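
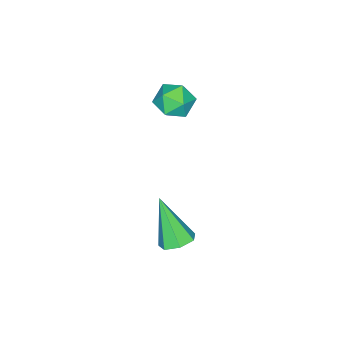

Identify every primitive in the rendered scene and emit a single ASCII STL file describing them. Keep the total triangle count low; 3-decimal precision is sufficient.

solid 
facet normal 0.168 0.500 -0.849
outer loop
vertex 1.162 3.251 -2.099
vertex 0.738 2.857 -2.415
vertex 0.617 3.426 -2.104
endloop
endfacet
facet normal 0.193 0.621 0.760
outer loop
vertex 1.162 3.251 -2.099
vertex 0.617 3.426 -2.104
vertex 0.422 1.923 -0.825
endloop
endfacet
facet normal 0.168 0.500 -0.849
outer loop
vertex 0.617 3.426 -2.104
vertex 0.738 2.857 -2.415
vertex 0.163 3.173 -2.343
endloop
endfacet
facet normal -0.608 0.559 0.564
outer loop
vertex 0.617 3.426 -2.104
vertex 0.163 3.173 -2.343
vertex 0.422 1.923 -0.825
endloop
endfacet
facet normal 0.168 0.499 -0.850
outer loop
vertex 0.163 3.173 -2.343
vertex 0.738 2.857 -2.415
vertex 0.141 2.681 -2.636
endloop
endfacet
facet normal -0.990 -0.038 0.138
outer loop
vertex 0.163 3.173 -2.343
vertex 0.141 2.681 -2.636
vertex 0.422 1.923 -0.825
endloop
endfacet
facet normal 0.168 0.499 -0.850
outer loop
vertex 0.141 2.681 -2.636
vertex 0.738 2.857 -2.415
vertex 0.569 2.322 -2.762
endloop
endfacet
facet normal -0.664 -0.721 -0.199
outer loop
vertex 0.141 2.681 -2.636
vertex 0.569 2.322 -2.762
vertex 0.422 1.923 -0.825
endloop
endfacet
facet normal 0.169 0.498 -0.850
outer loop
vertex 0.569 2.322 -2.762
vertex 0.738 2.857 -2.415
vertex 1.123 2.365 -2.627
endloop
endfacet
facet normal 0.122 -0.974 -0.191
outer loop
vertex 0.569 2.322 -2.762
vertex 1.123 2.365 -2.627
vertex 0.422 1.923 -0.825
endloop
endfacet
facet normal 0.168 0.498 -0.851
outer loop
vertex 1.123 2.365 -2.627
vertex 0.738 2.857 -2.415
vertex 1.388 2.779 -2.332
endloop
endfacet
facet normal 0.779 -0.608 0.154
outer loop
vertex 1.123 2.365 -2.627
vertex 1.388 2.779 -2.332
vertex 0.422 1.923 -0.825
endloop
endfacet
facet normal 0.168 0.500 -0.849
outer loop
vertex 1.388 2.779 -2.332
vertex 0.738 2.857 -2.415
vertex 1.162 3.251 -2.099
endloop
endfacet
facet normal 0.810 0.103 0.577
outer loop
vertex 1.388 2.779 -2.332
vertex 1.162 3.251 -2.099
vertex 0.422 1.923 -0.825
endloop
endfacet
facet normal -0.222 0.743 0.632
outer loop
vertex -2.27 1.595 2.172
vertex -2.119 1.127 2.775
vertex -1.551 1.559 2.467
endloop
endfacet
facet normal 0.042 0.999 0.019
outer loop
vertex -2.27 1.595 2.172
vertex -1.551 1.559 2.467
vertex -1.655 1.578 1.696
endloop
endfacet
facet normal -0.375 0.772 -0.512
outer loop
vertex -2.27 1.595 2.172
vertex -1.655 1.578 1.696
vertex -2.288 1.159 1.528
endloop
endfacet
facet normal -0.898 0.376 -0.229
outer loop
vertex -2.27 1.595 2.172
vertex -2.288 1.159 1.528
vertex -2.575 0.88 2.195
endloop
endfacet
facet normal -0.802 0.358 0.478
outer loop
vertex -2.27 1.595 2.172
vertex -2.575 0.88 2.195
vertex -2.119 1.127 2.775
endloop
endfacet
facet normal 0.692 0.718 -0.076
outer loop
vertex -1.655 1.578 1.696
vertex -1.551 1.559 2.467
vertex -1.125 1.1 2.005
endloop
endfacet
facet normal 0.265 0.304 0.915
outer loop
vertex -1.551 1.559 2.467
vertex -2.119 1.127 2.775
vertex -1.412 0.821 2.672
endloop
endfacet
facet normal -0.675 -0.318 0.666
outer loop
vertex -2.119 1.127 2.775
vertex -2.575 0.88 2.195
vertex -2.045 0.402 2.504
endloop
endfacet
facet normal -0.830 -0.289 -0.478
outer loop
vertex -2.575 0.88 2.195
vertex -2.288 1.159 1.528
vertex -2.149 0.421 1.733
endloop
endfacet
facet normal 0.016 0.351 -0.936
outer loop
vertex -2.288 1.159 1.528
vertex -1.655 1.578 1.696
vertex -1.581 0.853 1.425
endloop
endfacet
facet normal 0.898 -0.376 0.229
outer loop
vertex -1.43 0.385 2.028
vertex -1.125 1.1 2.005
vertex -1.412 0.821 2.672
endloop
endfacet
facet normal 0.375 -0.772 0.512
outer loop
vertex -1.43 0.385 2.028
vertex -1.412 0.821 2.672
vertex -2.045 0.402 2.504
endloop
endfacet
facet normal -0.042 -0.999 -0.019
outer loop
vertex -1.43 0.385 2.028
vertex -2.045 0.402 2.504
vertex -2.149 0.421 1.733
endloop
endfacet
facet normal 0.222 -0.743 -0.632
outer loop
vertex -1.43 0.385 2.028
vertex -2.149 0.421 1.733
vertex -1.581 0.853 1.425
endloop
endfacet
facet normal 0.802 -0.358 -0.478
outer loop
vertex -1.43 0.385 2.028
vertex -1.581 0.853 1.425
vertex -1.125 1.1 2.005
endloop
endfacet
facet normal 0.830 0.289 0.478
outer loop
vertex -1.412 0.821 2.672
vertex -1.125 1.1 2.005
vertex -1.551 1.559 2.467
endloop
endfacet
facet normal -0.016 -0.351 0.936
outer loop
vertex -2.045 0.402 2.504
vertex -1.412 0.821 2.672
vertex -2.119 1.127 2.775
endloop
endfacet
facet normal -0.692 -0.718 0.076
outer loop
vertex -2.149 0.421 1.733
vertex -2.045 0.402 2.504
vertex -2.575 0.88 2.195
endloop
endfacet
facet normal -0.265 -0.304 -0.915
outer loop
vertex -1.581 0.853 1.425
vertex -2.149 0.421 1.733
vertex -2.288 1.159 1.528
endloop
endfacet
facet normal 0.675 0.318 -0.666
outer loop
vertex -1.125 1.1 2.005
vertex -1.581 0.853 1.425
vertex -1.655 1.578 1.696
endloop
endfacet

endsolid


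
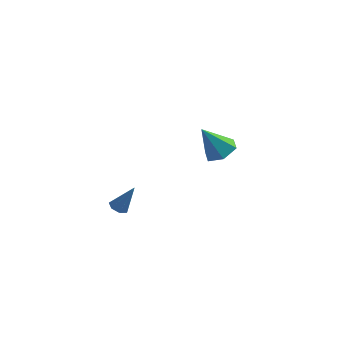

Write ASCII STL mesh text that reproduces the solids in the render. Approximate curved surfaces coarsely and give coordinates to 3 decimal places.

solid 
facet normal -0.470 -0.068 -0.880
outer loop
vertex -3.822 -2.224 -3.294
vertex -4.186 -2.492 -3.079
vertex -4.155 -1.996 -3.134
endloop
endfacet
facet normal 0.553 0.833 -0.036
outer loop
vertex -3.822 -2.224 -3.294
vertex -4.155 -1.996 -3.134
vertex -3.474 -2.388 -1.741
endloop
endfacet
facet normal -0.469 -0.068 -0.880
outer loop
vertex -4.155 -1.996 -3.134
vertex -4.186 -2.492 -3.079
vertex -4.511 -2.141 -2.933
endloop
endfacet
facet normal -0.179 0.921 0.347
outer loop
vertex -4.155 -1.996 -3.134
vertex -4.511 -2.141 -2.933
vertex -3.474 -2.388 -1.741
endloop
endfacet
facet normal -0.469 -0.068 -0.881
outer loop
vertex -4.511 -2.141 -2.933
vertex -4.186 -2.492 -3.079
vertex -4.623 -2.55 -2.842
endloop
endfacet
facet normal -0.677 0.332 0.657
outer loop
vertex -4.511 -2.141 -2.933
vertex -4.623 -2.55 -2.842
vertex -3.474 -2.388 -1.741
endloop
endfacet
facet normal -0.469 -0.066 -0.881
outer loop
vertex -4.623 -2.55 -2.842
vertex -4.186 -2.492 -3.079
vertex -4.406 -2.915 -2.93
endloop
endfacet
facet normal -0.564 -0.495 0.661
outer loop
vertex -4.623 -2.55 -2.842
vertex -4.406 -2.915 -2.93
vertex -3.474 -2.388 -1.741
endloop
endfacet
facet normal -0.468 -0.067 -0.881
outer loop
vertex -4.406 -2.915 -2.93
vertex -4.186 -2.492 -3.079
vertex -4.023 -2.962 -3.13
endloop
endfacet
facet normal 0.072 -0.932 0.357
outer loop
vertex -4.406 -2.915 -2.93
vertex -4.023 -2.962 -3.13
vertex -3.474 -2.388 -1.741
endloop
endfacet
facet normal -0.470 -0.068 -0.880
outer loop
vertex -4.023 -2.962 -3.13
vertex -4.186 -2.492 -3.079
vertex -3.764 -2.654 -3.292
endloop
endfacet
facet normal 0.757 -0.652 -0.030
outer loop
vertex -4.023 -2.962 -3.13
vertex -3.764 -2.654 -3.292
vertex -3.474 -2.388 -1.741
endloop
endfacet
facet normal -0.470 -0.068 -0.880
outer loop
vertex -3.764 -2.654 -3.292
vertex -4.186 -2.492 -3.079
vertex -3.822 -2.224 -3.294
endloop
endfacet
facet normal 0.970 0.130 -0.204
outer loop
vertex -3.764 -2.654 -3.292
vertex -3.822 -2.224 -3.294
vertex -3.474 -2.388 -1.741
endloop
endfacet
facet normal 0.479 0.185 -0.858
outer loop
vertex -0.485 4.575 -2.524
vertex -0.954 3.909 -2.93
vertex -1.279 4.759 -2.928
endloop
endfacet
facet normal -0.107 0.808 0.579
outer loop
vertex -0.485 4.575 -2.524
vertex -1.279 4.759 -2.928
vertex -1.826 3.571 -1.37
endloop
endfacet
facet normal 0.480 0.186 -0.857
outer loop
vertex -1.279 4.759 -2.928
vertex -0.954 3.909 -2.93
vertex -1.748 4.093 -3.335
endloop
endfacet
facet normal -0.842 0.528 0.107
outer loop
vertex -1.279 4.759 -2.928
vertex -1.748 4.093 -3.335
vertex -1.826 3.571 -1.37
endloop
endfacet
facet normal 0.480 0.186 -0.857
outer loop
vertex -1.748 4.093 -3.335
vertex -0.954 3.909 -2.93
vertex -1.423 3.244 -3.337
endloop
endfacet
facet normal -0.926 -0.354 -0.131
outer loop
vertex -1.748 4.093 -3.335
vertex -1.423 3.244 -3.337
vertex -1.826 3.571 -1.37
endloop
endfacet
facet normal 0.479 0.187 -0.858
outer loop
vertex -1.423 3.244 -3.337
vertex -0.954 3.909 -2.93
vertex -0.628 3.059 -2.933
endloop
endfacet
facet normal -0.275 -0.956 0.103
outer loop
vertex -1.423 3.244 -3.337
vertex -0.628 3.059 -2.933
vertex -1.826 3.571 -1.37
endloop
endfacet
facet normal 0.479 0.187 -0.858
outer loop
vertex -0.628 3.059 -2.933
vertex -0.954 3.909 -2.93
vertex -0.159 3.725 -2.526
endloop
endfacet
facet normal 0.461 -0.676 0.575
outer loop
vertex -0.628 3.059 -2.933
vertex -0.159 3.725 -2.526
vertex -1.826 3.571 -1.37
endloop
endfacet
facet normal 0.479 0.186 -0.858
outer loop
vertex -0.159 3.725 -2.526
vertex -0.954 3.909 -2.93
vertex -0.485 4.575 -2.524
endloop
endfacet
facet normal 0.545 0.207 0.813
outer loop
vertex -0.159 3.725 -2.526
vertex -0.485 4.575 -2.524
vertex -1.826 3.571 -1.37
endloop
endfacet

endsolid


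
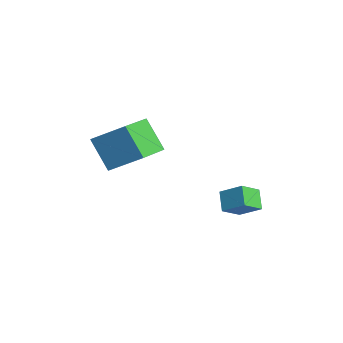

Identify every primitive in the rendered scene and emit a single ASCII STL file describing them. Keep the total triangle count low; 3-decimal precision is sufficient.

solid 
facet normal -0.746 0.224 0.627
outer loop
vertex -3.325 1.005 -1.623
vertex -2.474 1.765 -0.882
vertex -3.626 2.059 -2.358
endloop
endfacet
facet normal -0.626 -0.559 -0.545
outer loop
vertex -2.746 1.795 -3.098
vertex -3.325 1.005 -1.623
vertex -3.626 2.059 -2.358
endloop
endfacet
facet normal -0.746 0.224 0.627
outer loop
vertex -3.626 2.059 -2.358
vertex -2.474 1.765 -0.882
vertex -2.775 2.819 -1.617
endloop
endfacet
facet normal -0.229 0.799 -0.557
outer loop
vertex -2.775 2.819 -1.617
vertex -2.746 1.795 -3.098
vertex -3.626 2.059 -2.358
endloop
endfacet
facet normal 0.229 -0.799 0.557
outer loop
vertex -3.325 1.005 -1.623
vertex -1.594 1.501 -1.622
vertex -2.474 1.765 -0.882
endloop
endfacet
facet normal -0.626 -0.559 -0.545
outer loop
vertex -2.445 0.741 -2.363
vertex -3.325 1.005 -1.623
vertex -2.746 1.795 -3.098
endloop
endfacet
facet normal 0.229 -0.799 0.557
outer loop
vertex -2.445 0.741 -2.363
vertex -1.594 1.501 -1.622
vertex -3.325 1.005 -1.623
endloop
endfacet
facet normal 0.626 0.559 0.545
outer loop
vertex -2.474 1.765 -0.882
vertex -1.594 1.501 -1.622
vertex -2.775 2.819 -1.617
endloop
endfacet
facet normal -0.229 0.799 -0.557
outer loop
vertex -1.895 2.555 -2.357
vertex -2.746 1.795 -3.098
vertex -2.775 2.819 -1.617
endloop
endfacet
facet normal 0.626 0.559 0.545
outer loop
vertex -2.775 2.819 -1.617
vertex -1.594 1.501 -1.622
vertex -1.895 2.555 -2.357
endloop
endfacet
facet normal 0.746 -0.224 -0.627
outer loop
vertex -1.895 2.555 -2.357
vertex -2.445 0.741 -2.363
vertex -2.746 1.795 -3.098
endloop
endfacet
facet normal 0.746 -0.224 -0.627
outer loop
vertex -1.594 1.501 -1.622
vertex -2.445 0.741 -2.363
vertex -1.895 2.555 -2.357
endloop
endfacet
facet normal -0.600 0.756 -0.260
outer loop
vertex -5.688 -3.485 2.315
vertex -4.578 -2.193 3.509
vertex -4.514 -3.079 0.786
endloop
endfacet
facet normal -0.534 -0.621 -0.575
outer loop
vertex -3.302 -4.607 1.311
vertex -5.688 -3.485 2.315
vertex -4.514 -3.079 0.786
endloop
endfacet
facet normal -0.600 0.756 -0.260
outer loop
vertex -4.514 -3.079 0.786
vertex -4.578 -2.193 3.509
vertex -3.404 -1.787 1.98
endloop
endfacet
facet normal 0.596 0.206 -0.776
outer loop
vertex -3.404 -1.787 1.98
vertex -3.302 -4.607 1.311
vertex -4.514 -3.079 0.786
endloop
endfacet
facet normal -0.596 -0.206 0.776
outer loop
vertex -5.688 -3.485 2.315
vertex -3.366 -3.721 4.034
vertex -4.578 -2.193 3.509
endloop
endfacet
facet normal -0.534 -0.621 -0.575
outer loop
vertex -4.476 -5.013 2.84
vertex -5.688 -3.485 2.315
vertex -3.302 -4.607 1.311
endloop
endfacet
facet normal -0.596 -0.206 0.776
outer loop
vertex -4.476 -5.013 2.84
vertex -3.366 -3.721 4.034
vertex -5.688 -3.485 2.315
endloop
endfacet
facet normal 0.534 0.621 0.575
outer loop
vertex -4.578 -2.193 3.509
vertex -3.366 -3.721 4.034
vertex -3.404 -1.787 1.98
endloop
endfacet
facet normal 0.596 0.206 -0.776
outer loop
vertex -2.192 -3.315 2.505
vertex -3.302 -4.607 1.311
vertex -3.404 -1.787 1.98
endloop
endfacet
facet normal 0.534 0.621 0.575
outer loop
vertex -3.404 -1.787 1.98
vertex -3.366 -3.721 4.034
vertex -2.192 -3.315 2.505
endloop
endfacet
facet normal 0.600 -0.756 0.260
outer loop
vertex -2.192 -3.315 2.505
vertex -4.476 -5.013 2.84
vertex -3.302 -4.607 1.311
endloop
endfacet
facet normal 0.600 -0.756 0.260
outer loop
vertex -3.366 -3.721 4.034
vertex -4.476 -5.013 2.84
vertex -2.192 -3.315 2.505
endloop
endfacet

endsolid


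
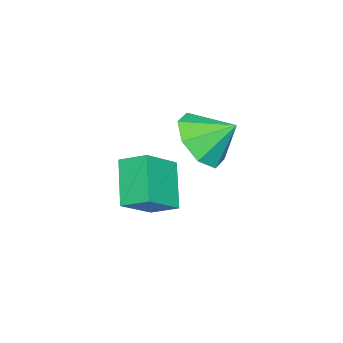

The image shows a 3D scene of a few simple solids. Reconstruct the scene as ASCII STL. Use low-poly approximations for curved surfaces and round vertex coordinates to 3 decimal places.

solid 
facet normal -0.765 0.236 -0.600
outer loop
vertex 1.26 1.746 1.994
vertex 2.209 2.301 1.002
vertex 1.319 0.957 1.608
endloop
endfacet
facet normal -0.641 -0.375 0.669
outer loop
vertex 2.351 0.639 2.418
vertex 1.26 1.746 1.994
vertex 1.319 0.957 1.608
endloop
endfacet
facet normal -0.765 0.236 -0.599
outer loop
vertex 1.319 0.957 1.608
vertex 2.209 2.301 1.002
vertex 2.267 1.512 0.617
endloop
endfacet
facet normal 0.067 -0.897 -0.438
outer loop
vertex 2.267 1.512 0.617
vertex 2.351 0.639 2.418
vertex 1.319 0.957 1.608
endloop
endfacet
facet normal -0.067 0.897 0.438
outer loop
vertex 1.26 1.746 1.994
vertex 3.241 1.983 1.812
vertex 2.209 2.301 1.002
endloop
endfacet
facet normal -0.640 -0.374 0.671
outer loop
vertex 2.293 1.428 2.803
vertex 1.26 1.746 1.994
vertex 2.351 0.639 2.418
endloop
endfacet
facet normal -0.067 0.896 0.438
outer loop
vertex 2.293 1.428 2.803
vertex 3.241 1.983 1.812
vertex 1.26 1.746 1.994
endloop
endfacet
facet normal 0.641 0.374 -0.670
outer loop
vertex 2.209 2.301 1.002
vertex 3.241 1.983 1.812
vertex 2.267 1.512 0.617
endloop
endfacet
facet normal 0.067 -0.897 -0.438
outer loop
vertex 3.3 1.194 1.426
vertex 2.351 0.639 2.418
vertex 2.267 1.512 0.617
endloop
endfacet
facet normal 0.640 0.376 -0.670
outer loop
vertex 2.267 1.512 0.617
vertex 3.241 1.983 1.812
vertex 3.3 1.194 1.426
endloop
endfacet
facet normal 0.765 -0.236 0.599
outer loop
vertex 3.3 1.194 1.426
vertex 2.293 1.428 2.803
vertex 2.351 0.639 2.418
endloop
endfacet
facet normal 0.765 -0.236 0.599
outer loop
vertex 3.241 1.983 1.812
vertex 2.293 1.428 2.803
vertex 3.3 1.194 1.426
endloop
endfacet
facet normal 0.195 -0.772 -0.605
outer loop
vertex 0.273 2.386 1.374
vertex -0.133 1.761 2.04
vertex -0.477 2.285 1.261
endloop
endfacet
facet normal -0.093 0.965 -0.247
outer loop
vertex 0.273 2.386 1.374
vertex -0.477 2.285 1.261
vertex -0.367 2.679 2.76
endloop
endfacet
facet normal 0.196 -0.771 -0.605
outer loop
vertex -0.477 2.285 1.261
vertex -0.133 1.761 2.04
vertex -1.026 1.876 1.604
endloop
endfacet
facet normal -0.649 0.746 -0.149
outer loop
vertex -0.477 2.285 1.261
vertex -1.026 1.876 1.604
vertex -0.367 2.679 2.76
endloop
endfacet
facet normal 0.196 -0.772 -0.605
outer loop
vertex -1.026 1.876 1.604
vertex -0.133 1.761 2.04
vertex -1.052 1.4 2.203
endloop
endfacet
facet normal -0.894 0.368 0.254
outer loop
vertex -1.026 1.876 1.604
vertex -1.052 1.4 2.203
vertex -0.367 2.679 2.76
endloop
endfacet
facet normal 0.196 -0.772 -0.605
outer loop
vertex -1.052 1.4 2.203
vertex -0.133 1.761 2.04
vertex -0.54 1.136 2.706
endloop
endfacet
facet normal -0.686 0.052 0.726
outer loop
vertex -1.052 1.4 2.203
vertex -0.54 1.136 2.706
vertex -0.367 2.679 2.76
endloop
endfacet
facet normal 0.196 -0.772 -0.605
outer loop
vertex -0.54 1.136 2.706
vertex -0.133 1.761 2.04
vertex 0.21 1.237 2.82
endloop
endfacet
facet normal -0.148 -0.018 0.989
outer loop
vertex -0.54 1.136 2.706
vertex 0.21 1.237 2.82
vertex -0.367 2.679 2.76
endloop
endfacet
facet normal 0.196 -0.772 -0.605
outer loop
vertex 0.21 1.237 2.82
vertex -0.133 1.761 2.04
vertex 0.759 1.645 2.477
endloop
endfacet
facet normal 0.408 0.200 0.891
outer loop
vertex 0.21 1.237 2.82
vertex 0.759 1.645 2.477
vertex -0.367 2.679 2.76
endloop
endfacet
facet normal 0.196 -0.772 -0.605
outer loop
vertex 0.759 1.645 2.477
vertex -0.133 1.761 2.04
vertex 0.785 2.121 1.878
endloop
endfacet
facet normal 0.654 0.578 0.488
outer loop
vertex 0.759 1.645 2.477
vertex 0.785 2.121 1.878
vertex -0.367 2.679 2.76
endloop
endfacet
facet normal 0.196 -0.772 -0.605
outer loop
vertex 0.785 2.121 1.878
vertex -0.133 1.761 2.04
vertex 0.273 2.386 1.374
endloop
endfacet
facet normal 0.446 0.895 0.017
outer loop
vertex 0.785 2.121 1.878
vertex 0.273 2.386 1.374
vertex -0.367 2.679 2.76
endloop
endfacet

endsolid


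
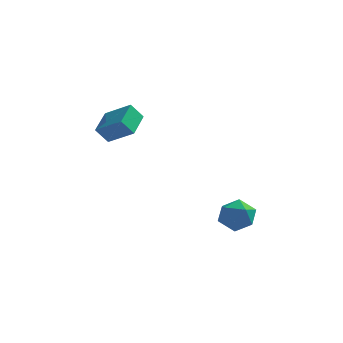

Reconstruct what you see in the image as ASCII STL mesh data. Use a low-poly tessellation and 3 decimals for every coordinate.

solid 
facet normal -0.935 0.229 -0.271
outer loop
vertex 1.808 2.683 -3.83
vertex 1.48 1.795 -3.45
vertex 1.511 2.623 -2.856
endloop
endfacet
facet normal -0.561 0.819 -0.121
outer loop
vertex 1.808 2.683 -3.83
vertex 1.511 2.623 -2.856
vertex 2.344 3.157 -3.103
endloop
endfacet
facet normal 0.008 0.835 -0.550
outer loop
vertex 1.808 2.683 -3.83
vertex 2.344 3.157 -3.103
vertex 2.827 2.66 -3.851
endloop
endfacet
facet normal -0.014 0.255 -0.967
outer loop
vertex 1.808 2.683 -3.83
vertex 2.827 2.66 -3.851
vertex 2.293 1.818 -4.065
endloop
endfacet
facet normal -0.597 -0.119 -0.793
outer loop
vertex 1.808 2.683 -3.83
vertex 2.293 1.818 -4.065
vertex 1.48 1.795 -3.45
endloop
endfacet
facet normal -0.328 0.767 0.552
outer loop
vertex 2.344 3.157 -3.103
vertex 1.511 2.623 -2.856
vertex 2.347 2.562 -2.275
endloop
endfacet
facet normal -0.933 -0.186 0.309
outer loop
vertex 1.511 2.623 -2.856
vertex 1.48 1.795 -3.45
vertex 1.813 1.72 -2.489
endloop
endfacet
facet normal -0.385 -0.750 -0.538
outer loop
vertex 1.48 1.795 -3.45
vertex 2.293 1.818 -4.065
vertex 2.296 1.223 -3.237
endloop
endfacet
facet normal 0.557 -0.146 -0.817
outer loop
vertex 2.293 1.818 -4.065
vertex 2.827 2.66 -3.851
vertex 3.129 1.757 -3.484
endloop
endfacet
facet normal 0.593 0.792 -0.144
outer loop
vertex 2.827 2.66 -3.851
vertex 2.344 3.157 -3.103
vertex 3.16 2.585 -2.89
endloop
endfacet
facet normal 0.014 -0.255 0.967
outer loop
vertex 2.832 1.697 -2.51
vertex 2.347 2.562 -2.275
vertex 1.813 1.72 -2.489
endloop
endfacet
facet normal -0.008 -0.835 0.550
outer loop
vertex 2.832 1.697 -2.51
vertex 1.813 1.72 -2.489
vertex 2.296 1.223 -3.237
endloop
endfacet
facet normal 0.561 -0.819 0.121
outer loop
vertex 2.832 1.697 -2.51
vertex 2.296 1.223 -3.237
vertex 3.129 1.757 -3.484
endloop
endfacet
facet normal 0.935 -0.229 0.271
outer loop
vertex 2.832 1.697 -2.51
vertex 3.129 1.757 -3.484
vertex 3.16 2.585 -2.89
endloop
endfacet
facet normal 0.597 0.119 0.793
outer loop
vertex 2.832 1.697 -2.51
vertex 3.16 2.585 -2.89
vertex 2.347 2.562 -2.275
endloop
endfacet
facet normal -0.557 0.146 0.817
outer loop
vertex 1.813 1.72 -2.489
vertex 2.347 2.562 -2.275
vertex 1.511 2.623 -2.856
endloop
endfacet
facet normal -0.593 -0.792 0.144
outer loop
vertex 2.296 1.223 -3.237
vertex 1.813 1.72 -2.489
vertex 1.48 1.795 -3.45
endloop
endfacet
facet normal 0.328 -0.767 -0.552
outer loop
vertex 3.129 1.757 -3.484
vertex 2.296 1.223 -3.237
vertex 2.293 1.818 -4.065
endloop
endfacet
facet normal 0.933 0.186 -0.309
outer loop
vertex 3.16 2.585 -2.89
vertex 3.129 1.757 -3.484
vertex 2.827 2.66 -3.851
endloop
endfacet
facet normal 0.385 0.750 0.538
outer loop
vertex 2.347 2.562 -2.275
vertex 3.16 2.585 -2.89
vertex 2.344 3.157 -3.103
endloop
endfacet
facet normal -0.551 -0.229 0.803
outer loop
vertex -3.459 2.845 2.192
vertex -3.379 4.395 2.689
vertex -4.834 3.187 1.346
endloop
endfacet
facet normal -0.049 -0.951 -0.305
outer loop
vertex -4.261 3.425 0.511
vertex -3.459 2.845 2.192
vertex -4.834 3.187 1.346
endloop
endfacet
facet normal -0.551 -0.229 0.803
outer loop
vertex -4.834 3.187 1.346
vertex -3.379 4.395 2.689
vertex -4.754 4.737 1.843
endloop
endfacet
facet normal -0.833 0.207 -0.513
outer loop
vertex -4.754 4.737 1.843
vertex -4.261 3.425 0.511
vertex -4.834 3.187 1.346
endloop
endfacet
facet normal 0.833 -0.207 0.513
outer loop
vertex -3.459 2.845 2.192
vertex -2.806 4.633 1.854
vertex -3.379 4.395 2.689
endloop
endfacet
facet normal -0.049 -0.951 -0.305
outer loop
vertex -2.886 3.083 1.357
vertex -3.459 2.845 2.192
vertex -4.261 3.425 0.511
endloop
endfacet
facet normal 0.833 -0.207 0.513
outer loop
vertex -2.886 3.083 1.357
vertex -2.806 4.633 1.854
vertex -3.459 2.845 2.192
endloop
endfacet
facet normal 0.049 0.951 0.305
outer loop
vertex -3.379 4.395 2.689
vertex -2.806 4.633 1.854
vertex -4.754 4.737 1.843
endloop
endfacet
facet normal -0.833 0.207 -0.513
outer loop
vertex -4.181 4.975 1.008
vertex -4.261 3.425 0.511
vertex -4.754 4.737 1.843
endloop
endfacet
facet normal 0.049 0.951 0.305
outer loop
vertex -4.754 4.737 1.843
vertex -2.806 4.633 1.854
vertex -4.181 4.975 1.008
endloop
endfacet
facet normal 0.551 0.229 -0.803
outer loop
vertex -4.181 4.975 1.008
vertex -2.886 3.083 1.357
vertex -4.261 3.425 0.511
endloop
endfacet
facet normal 0.551 0.229 -0.803
outer loop
vertex -2.806 4.633 1.854
vertex -2.886 3.083 1.357
vertex -4.181 4.975 1.008
endloop
endfacet

endsolid


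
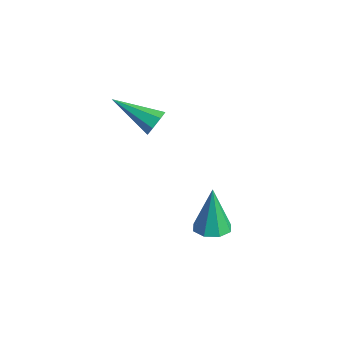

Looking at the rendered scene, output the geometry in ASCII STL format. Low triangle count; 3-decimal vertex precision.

solid 
facet normal 0.154 -0.102 -0.983
outer loop
vertex 1.677 1.305 -3.389
vertex 1.014 0.861 -3.447
vertex 1.178 1.642 -3.502
endloop
endfacet
facet normal 0.478 0.817 0.323
outer loop
vertex 1.677 1.305 -3.389
vertex 1.178 1.642 -3.502
vertex 0.686 1.079 -1.353
endloop
endfacet
facet normal 0.154 -0.102 -0.983
outer loop
vertex 1.178 1.642 -3.502
vertex 1.014 0.861 -3.447
vertex 0.583 1.522 -3.583
endloop
endfacet
facet normal -0.220 0.955 0.200
outer loop
vertex 1.178 1.642 -3.502
vertex 0.583 1.522 -3.583
vertex 0.686 1.079 -1.353
endloop
endfacet
facet normal 0.152 -0.103 -0.983
outer loop
vertex 0.583 1.522 -3.583
vertex 1.014 0.861 -3.447
vertex 0.24 1.015 -3.583
endloop
endfacet
facet normal -0.819 0.554 0.148
outer loop
vertex 0.583 1.522 -3.583
vertex 0.24 1.015 -3.583
vertex 0.686 1.079 -1.353
endloop
endfacet
facet normal 0.153 -0.102 -0.983
outer loop
vertex 0.24 1.015 -3.583
vertex 1.014 0.861 -3.447
vertex 0.351 0.417 -3.504
endloop
endfacet
facet normal -0.968 -0.154 0.198
outer loop
vertex 0.24 1.015 -3.583
vertex 0.351 0.417 -3.504
vertex 0.686 1.079 -1.353
endloop
endfacet
facet normal 0.153 -0.103 -0.983
outer loop
vertex 0.351 0.417 -3.504
vertex 1.014 0.861 -3.447
vertex 0.849 0.08 -3.391
endloop
endfacet
facet normal -0.580 -0.749 0.321
outer loop
vertex 0.351 0.417 -3.504
vertex 0.849 0.08 -3.391
vertex 0.686 1.079 -1.353
endloop
endfacet
facet normal 0.153 -0.103 -0.983
outer loop
vertex 0.849 0.08 -3.391
vertex 1.014 0.861 -3.447
vertex 1.444 0.201 -3.311
endloop
endfacet
facet normal 0.121 -0.888 0.445
outer loop
vertex 0.849 0.08 -3.391
vertex 1.444 0.201 -3.311
vertex 0.686 1.079 -1.353
endloop
endfacet
facet normal 0.154 -0.102 -0.983
outer loop
vertex 1.444 0.201 -3.311
vertex 1.014 0.861 -3.447
vertex 1.787 0.708 -3.31
endloop
endfacet
facet normal 0.718 -0.487 0.497
outer loop
vertex 1.444 0.201 -3.311
vertex 1.787 0.708 -3.31
vertex 0.686 1.079 -1.353
endloop
endfacet
facet normal 0.154 -0.102 -0.983
outer loop
vertex 1.787 0.708 -3.31
vertex 1.014 0.861 -3.447
vertex 1.677 1.305 -3.389
endloop
endfacet
facet normal 0.868 0.219 0.447
outer loop
vertex 1.787 0.708 -3.31
vertex 1.677 1.305 -3.389
vertex 0.686 1.079 -1.353
endloop
endfacet
facet normal 0.731 0.528 -0.431
outer loop
vertex -0.798 -0.383 2.646
vertex -1.123 -0.383 2.095
vertex -1.148 0.042 2.573
endloop
endfacet
facet normal 0.054 0.212 0.976
outer loop
vertex -0.798 -0.383 2.646
vertex -1.148 0.042 2.573
vertex -2.637 -1.477 2.985
endloop
endfacet
facet normal 0.732 0.528 -0.431
outer loop
vertex -1.148 0.042 2.573
vertex -1.123 -0.383 2.095
vertex -1.479 0.147 2.14
endloop
endfacet
facet normal -0.515 0.655 0.553
outer loop
vertex -1.148 0.042 2.573
vertex -1.479 0.147 2.14
vertex -2.637 -1.477 2.985
endloop
endfacet
facet normal 0.732 0.528 -0.430
outer loop
vertex -1.479 0.147 2.14
vertex -1.123 -0.383 2.095
vertex -1.542 -0.147 1.672
endloop
endfacet
facet normal -0.844 0.498 -0.199
outer loop
vertex -1.479 0.147 2.14
vertex -1.542 -0.147 1.672
vertex -2.637 -1.477 2.985
endloop
endfacet
facet normal 0.732 0.529 -0.430
outer loop
vertex -1.542 -0.147 1.672
vertex -1.123 -0.383 2.095
vertex -1.289 -0.618 1.523
endloop
endfacet
facet normal -0.685 -0.142 -0.715
outer loop
vertex -1.542 -0.147 1.672
vertex -1.289 -0.618 1.523
vertex -2.637 -1.477 2.985
endloop
endfacet
facet normal 0.732 0.529 -0.430
outer loop
vertex -1.289 -0.618 1.523
vertex -1.123 -0.383 2.095
vertex -0.911 -0.912 1.805
endloop
endfacet
facet normal -0.157 -0.781 -0.604
outer loop
vertex -1.289 -0.618 1.523
vertex -0.911 -0.912 1.805
vertex -2.637 -1.477 2.985
endloop
endfacet
facet normal 0.731 0.529 -0.431
outer loop
vertex -0.911 -0.912 1.805
vertex -1.123 -0.383 2.095
vertex -0.692 -0.808 2.304
endloop
endfacet
facet normal 0.340 -0.939 0.047
outer loop
vertex -0.911 -0.912 1.805
vertex -0.692 -0.808 2.304
vertex -2.637 -1.477 2.985
endloop
endfacet
facet normal 0.731 0.529 -0.431
outer loop
vertex -0.692 -0.808 2.304
vertex -1.123 -0.383 2.095
vertex -0.798 -0.383 2.646
endloop
endfacet
facet normal 0.434 -0.497 0.752
outer loop
vertex -0.692 -0.808 2.304
vertex -0.798 -0.383 2.646
vertex -2.637 -1.477 2.985
endloop
endfacet

endsolid


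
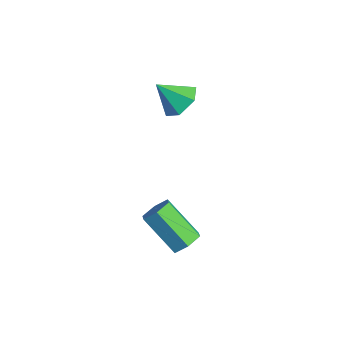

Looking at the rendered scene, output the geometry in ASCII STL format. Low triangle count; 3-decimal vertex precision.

solid 
facet normal 0.387 0.578 -0.718
outer loop
vertex -2.721 -0.197 0.659
vertex -3.487 0.312 0.656
vertex -2.789 0.535 1.212
endloop
endfacet
facet normal 0.621 -0.435 0.652
outer loop
vertex -2.721 -0.197 0.659
vertex -2.789 0.535 1.212
vertex -4.053 -0.532 1.704
endloop
endfacet
facet normal 0.387 0.578 -0.718
outer loop
vertex -2.789 0.535 1.212
vertex -3.487 0.312 0.656
vertex -3.555 1.044 1.209
endloop
endfacet
facet normal 0.162 0.249 0.955
outer loop
vertex -2.789 0.535 1.212
vertex -3.555 1.044 1.209
vertex -4.053 -0.532 1.704
endloop
endfacet
facet normal 0.388 0.578 -0.718
outer loop
vertex -3.555 1.044 1.209
vertex -3.487 0.312 0.656
vertex -4.253 0.822 0.653
endloop
endfacet
facet normal -0.645 0.407 0.647
outer loop
vertex -3.555 1.044 1.209
vertex -4.253 0.822 0.653
vertex -4.053 -0.532 1.704
endloop
endfacet
facet normal 0.388 0.578 -0.718
outer loop
vertex -4.253 0.822 0.653
vertex -3.487 0.312 0.656
vertex -4.186 0.09 0.1
endloop
endfacet
facet normal -0.992 -0.118 0.036
outer loop
vertex -4.253 0.822 0.653
vertex -4.186 0.09 0.1
vertex -4.053 -0.532 1.704
endloop
endfacet
facet normal 0.388 0.578 -0.718
outer loop
vertex -4.186 0.09 0.1
vertex -3.487 0.312 0.656
vertex -3.42 -0.42 0.103
endloop
endfacet
facet normal -0.533 -0.803 -0.267
outer loop
vertex -4.186 0.09 0.1
vertex -3.42 -0.42 0.103
vertex -4.053 -0.532 1.704
endloop
endfacet
facet normal 0.387 0.578 -0.718
outer loop
vertex -3.42 -0.42 0.103
vertex -3.487 0.312 0.656
vertex -2.721 -0.197 0.659
endloop
endfacet
facet normal 0.274 -0.961 0.041
outer loop
vertex -3.42 -0.42 0.103
vertex -2.721 -0.197 0.659
vertex -4.053 -0.532 1.704
endloop
endfacet
facet normal 0.673 0.326 -0.664
outer loop
vertex 2.354 -2.635 -2.124
vertex 1.83 -2.4 -2.54
vertex 2.109 -1.973 -2.047
endloop
endfacet
facet normal 0.654 0.156 0.740
outer loop
vertex 2.354 -2.635 -2.124
vertex 2.109 -1.973 -2.047
vertex 1.035 -3.275 -0.823
endloop
endfacet
facet normal 0.654 0.156 0.740
outer loop
vertex 1.035 -3.275 -0.823
vertex 2.109 -1.973 -2.047
vertex 0.79 -2.613 -0.746
endloop
endfacet
facet normal -0.673 -0.326 0.664
outer loop
vertex 1.035 -3.275 -0.823
vertex 0.79 -2.613 -0.746
vertex 0.51 -3.04 -1.24
endloop
endfacet
facet normal 0.674 0.326 -0.663
outer loop
vertex 2.109 -1.973 -2.047
vertex 1.83 -2.4 -2.54
vertex 1.585 -1.738 -2.464
endloop
endfacet
facet normal 0.028 0.885 0.464
outer loop
vertex 2.109 -1.973 -2.047
vertex 1.585 -1.738 -2.464
vertex 0.79 -2.613 -0.746
endloop
endfacet
facet normal 0.028 0.885 0.464
outer loop
vertex 0.79 -2.613 -0.746
vertex 1.585 -1.738 -2.464
vertex 0.265 -2.378 -1.163
endloop
endfacet
facet normal -0.673 -0.326 0.664
outer loop
vertex 0.79 -2.613 -0.746
vertex 0.265 -2.378 -1.163
vertex 0.51 -3.04 -1.24
endloop
endfacet
facet normal 0.673 0.325 -0.664
outer loop
vertex 1.585 -1.738 -2.464
vertex 1.83 -2.4 -2.54
vertex 1.305 -2.165 -2.957
endloop
endfacet
facet normal -0.626 0.729 -0.276
outer loop
vertex 1.585 -1.738 -2.464
vertex 1.305 -2.165 -2.957
vertex 0.265 -2.378 -1.163
endloop
endfacet
facet normal -0.626 0.729 -0.277
outer loop
vertex 0.265 -2.378 -1.163
vertex 1.305 -2.165 -2.957
vertex -0.014 -2.805 -1.656
endloop
endfacet
facet normal -0.673 -0.326 0.664
outer loop
vertex 0.265 -2.378 -1.163
vertex -0.014 -2.805 -1.656
vertex 0.51 -3.04 -1.24
endloop
endfacet
facet normal 0.673 0.326 -0.664
outer loop
vertex 1.305 -2.165 -2.957
vertex 1.83 -2.4 -2.54
vertex 1.55 -2.827 -3.034
endloop
endfacet
facet normal -0.654 -0.156 -0.740
outer loop
vertex 1.305 -2.165 -2.957
vertex 1.55 -2.827 -3.034
vertex -0.014 -2.805 -1.656
endloop
endfacet
facet normal -0.654 -0.156 -0.740
outer loop
vertex -0.014 -2.805 -1.656
vertex 1.55 -2.827 -3.034
vertex 0.231 -3.467 -1.733
endloop
endfacet
facet normal -0.673 -0.326 0.664
outer loop
vertex -0.014 -2.805 -1.656
vertex 0.231 -3.467 -1.733
vertex 0.51 -3.04 -1.24
endloop
endfacet
facet normal 0.673 0.326 -0.664
outer loop
vertex 1.55 -2.827 -3.034
vertex 1.83 -2.4 -2.54
vertex 2.075 -3.062 -2.617
endloop
endfacet
facet normal -0.028 -0.885 -0.464
outer loop
vertex 1.55 -2.827 -3.034
vertex 2.075 -3.062 -2.617
vertex 0.231 -3.467 -1.733
endloop
endfacet
facet normal -0.028 -0.885 -0.464
outer loop
vertex 0.231 -3.467 -1.733
vertex 2.075 -3.062 -2.617
vertex 0.755 -3.702 -1.316
endloop
endfacet
facet normal -0.674 -0.326 0.663
outer loop
vertex 0.231 -3.467 -1.733
vertex 0.755 -3.702 -1.316
vertex 0.51 -3.04 -1.24
endloop
endfacet
facet normal 0.673 0.326 -0.664
outer loop
vertex 2.075 -3.062 -2.617
vertex 1.83 -2.4 -2.54
vertex 2.354 -2.635 -2.124
endloop
endfacet
facet normal 0.626 -0.729 0.277
outer loop
vertex 2.075 -3.062 -2.617
vertex 2.354 -2.635 -2.124
vertex 0.755 -3.702 -1.316
endloop
endfacet
facet normal 0.626 -0.729 0.276
outer loop
vertex 0.755 -3.702 -1.316
vertex 2.354 -2.635 -2.124
vertex 1.035 -3.275 -0.823
endloop
endfacet
facet normal -0.673 -0.325 0.664
outer loop
vertex 0.755 -3.702 -1.316
vertex 1.035 -3.275 -0.823
vertex 0.51 -3.04 -1.24
endloop
endfacet

endsolid


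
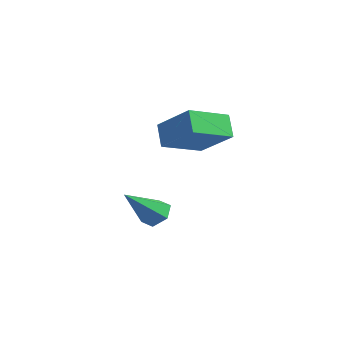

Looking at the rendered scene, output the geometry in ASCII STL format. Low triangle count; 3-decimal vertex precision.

solid 
facet normal 0.010 0.738 -0.675
outer loop
vertex -2.293 0.485 -4.082
vertex -2.67 0.081 -4.529
vertex -3.003 0.507 -4.068
endloop
endfacet
facet normal 0.031 0.429 0.903
outer loop
vertex -2.293 0.485 -4.082
vertex -3.003 0.507 -4.068
vertex -2.69 -1.401 -3.171
endloop
endfacet
facet normal 0.010 0.738 -0.675
outer loop
vertex -3.003 0.507 -4.068
vertex -2.67 0.081 -4.529
vertex -3.38 0.103 -4.515
endloop
endfacet
facet normal -0.814 0.133 0.566
outer loop
vertex -3.003 0.507 -4.068
vertex -3.38 0.103 -4.515
vertex -2.69 -1.401 -3.171
endloop
endfacet
facet normal 0.010 0.738 -0.675
outer loop
vertex -3.38 0.103 -4.515
vertex -2.67 0.081 -4.529
vertex -3.047 -0.322 -4.975
endloop
endfacet
facet normal -0.847 -0.513 -0.139
outer loop
vertex -3.38 0.103 -4.515
vertex -3.047 -0.322 -4.975
vertex -2.69 -1.401 -3.171
endloop
endfacet
facet normal 0.011 0.737 -0.675
outer loop
vertex -3.047 -0.322 -4.975
vertex -2.67 0.081 -4.529
vertex -2.337 -0.345 -4.989
endloop
endfacet
facet normal -0.038 -0.861 -0.507
outer loop
vertex -3.047 -0.322 -4.975
vertex -2.337 -0.345 -4.989
vertex -2.69 -1.401 -3.171
endloop
endfacet
facet normal 0.010 0.737 -0.675
outer loop
vertex -2.337 -0.345 -4.989
vertex -2.67 0.081 -4.529
vertex -1.961 0.059 -4.542
endloop
endfacet
facet normal 0.808 -0.564 -0.170
outer loop
vertex -2.337 -0.345 -4.989
vertex -1.961 0.059 -4.542
vertex -2.69 -1.401 -3.171
endloop
endfacet
facet normal 0.010 0.737 -0.675
outer loop
vertex -1.961 0.059 -4.542
vertex -2.67 0.081 -4.529
vertex -2.293 0.485 -4.082
endloop
endfacet
facet normal 0.842 0.080 0.533
outer loop
vertex -1.961 0.059 -4.542
vertex -2.293 0.485 -4.082
vertex -2.69 -1.401 -3.171
endloop
endfacet
facet normal -0.577 0.298 0.760
outer loop
vertex -0.971 0.268 1.205
vertex -0.809 2.041 0.632
vertex -2.538 0.054 0.099
endloop
endfacet
facet normal -0.087 -0.948 0.307
outer loop
vertex -1.891 -0.281 -0.752
vertex -0.971 0.268 1.205
vertex -2.538 0.054 0.099
endloop
endfacet
facet normal -0.577 0.299 0.760
outer loop
vertex -2.538 0.054 0.099
vertex -0.809 2.041 0.632
vertex -2.376 1.826 -0.474
endloop
endfacet
facet normal -0.812 -0.111 -0.573
outer loop
vertex -2.376 1.826 -0.474
vertex -1.891 -0.281 -0.752
vertex -2.538 0.054 0.099
endloop
endfacet
facet normal 0.812 0.111 0.573
outer loop
vertex -0.971 0.268 1.205
vertex -0.162 1.706 -0.219
vertex -0.809 2.041 0.632
endloop
endfacet
facet normal -0.086 -0.948 0.306
outer loop
vertex -0.324 -0.066 0.354
vertex -0.971 0.268 1.205
vertex -1.891 -0.281 -0.752
endloop
endfacet
facet normal 0.812 0.111 0.573
outer loop
vertex -0.324 -0.066 0.354
vertex -0.162 1.706 -0.219
vertex -0.971 0.268 1.205
endloop
endfacet
facet normal 0.087 0.948 -0.307
outer loop
vertex -0.809 2.041 0.632
vertex -0.162 1.706 -0.219
vertex -2.376 1.826 -0.474
endloop
endfacet
facet normal -0.812 -0.111 -0.573
outer loop
vertex -1.729 1.492 -1.325
vertex -1.891 -0.281 -0.752
vertex -2.376 1.826 -0.474
endloop
endfacet
facet normal 0.087 0.948 -0.306
outer loop
vertex -2.376 1.826 -0.474
vertex -0.162 1.706 -0.219
vertex -1.729 1.492 -1.325
endloop
endfacet
facet normal 0.577 -0.298 -0.760
outer loop
vertex -1.729 1.492 -1.325
vertex -0.324 -0.066 0.354
vertex -1.891 -0.281 -0.752
endloop
endfacet
facet normal 0.577 -0.299 -0.760
outer loop
vertex -0.162 1.706 -0.219
vertex -0.324 -0.066 0.354
vertex -1.729 1.492 -1.325
endloop
endfacet

endsolid


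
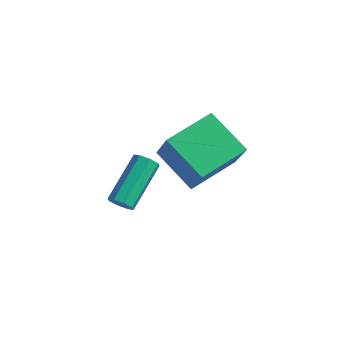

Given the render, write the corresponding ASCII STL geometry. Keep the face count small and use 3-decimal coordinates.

solid 
facet normal 0.107 -0.827 -0.552
outer loop
vertex 0.241 -0.907 -1.023
vertex -0.293 -0.92 -1.107
vertex 0.129 -0.696 -1.361
endloop
endfacet
facet normal 0.957 0.237 -0.169
outer loop
vertex 0.241 -0.907 -1.023
vertex 0.129 -0.696 -1.361
vertex 0.006 0.913 0.191
endloop
endfacet
facet normal 0.956 0.237 -0.170
outer loop
vertex 0.006 0.913 0.191
vertex 0.129 -0.696 -1.361
vertex -0.106 1.123 -0.146
endloop
endfacet
facet normal -0.107 0.827 0.551
outer loop
vertex 0.006 0.913 0.191
vertex -0.106 1.123 -0.146
vertex -0.527 0.9 0.107
endloop
endfacet
facet normal 0.106 -0.827 -0.552
outer loop
vertex 0.129 -0.696 -1.361
vertex -0.293 -0.92 -1.107
vertex -0.23 -0.616 -1.55
endloop
endfacet
facet normal 0.485 0.528 -0.697
outer loop
vertex 0.129 -0.696 -1.361
vertex -0.23 -0.616 -1.55
vertex -0.106 1.123 -0.146
endloop
endfacet
facet normal 0.485 0.528 -0.697
outer loop
vertex -0.106 1.123 -0.146
vertex -0.23 -0.616 -1.55
vertex -0.465 1.203 -0.335
endloop
endfacet
facet normal -0.106 0.827 0.552
outer loop
vertex -0.106 1.123 -0.146
vertex -0.465 1.203 -0.335
vertex -0.527 0.9 0.107
endloop
endfacet
facet normal 0.106 -0.827 -0.552
outer loop
vertex -0.23 -0.616 -1.55
vertex -0.293 -0.92 -1.107
vertex -0.626 -0.714 -1.479
endloop
endfacet
facet normal -0.272 0.510 -0.816
outer loop
vertex -0.23 -0.616 -1.55
vertex -0.626 -0.714 -1.479
vertex -0.465 1.203 -0.335
endloop
endfacet
facet normal -0.271 0.510 -0.816
outer loop
vertex -0.465 1.203 -0.335
vertex -0.626 -0.714 -1.479
vertex -0.86 1.105 -0.265
endloop
endfacet
facet normal -0.107 0.827 0.552
outer loop
vertex -0.465 1.203 -0.335
vertex -0.86 1.105 -0.265
vertex -0.527 0.9 0.107
endloop
endfacet
facet normal 0.107 -0.826 -0.553
outer loop
vertex -0.626 -0.714 -1.479
vertex -0.293 -0.92 -1.107
vertex -0.826 -0.933 -1.191
endloop
endfacet
facet normal -0.869 0.193 -0.456
outer loop
vertex -0.626 -0.714 -1.479
vertex -0.826 -0.933 -1.191
vertex -0.86 1.105 -0.265
endloop
endfacet
facet normal -0.867 0.194 -0.459
outer loop
vertex -0.86 1.105 -0.265
vertex -0.826 -0.933 -1.191
vertex -1.061 0.887 0.023
endloop
endfacet
facet normal -0.107 0.827 0.552
outer loop
vertex -0.86 1.105 -0.265
vertex -1.061 0.887 0.023
vertex -0.527 0.9 0.107
endloop
endfacet
facet normal 0.107 -0.827 -0.551
outer loop
vertex -0.826 -0.933 -1.191
vertex -0.293 -0.92 -1.107
vertex -0.714 -1.143 -0.854
endloop
endfacet
facet normal -0.956 -0.237 0.170
outer loop
vertex -0.826 -0.933 -1.191
vertex -0.714 -1.143 -0.854
vertex -1.061 0.887 0.023
endloop
endfacet
facet normal -0.957 -0.237 0.169
outer loop
vertex -1.061 0.887 0.023
vertex -0.714 -1.143 -0.854
vertex -0.949 0.676 0.361
endloop
endfacet
facet normal -0.107 0.827 0.552
outer loop
vertex -1.061 0.887 0.023
vertex -0.949 0.676 0.361
vertex -0.527 0.9 0.107
endloop
endfacet
facet normal 0.106 -0.827 -0.552
outer loop
vertex -0.714 -1.143 -0.854
vertex -0.293 -0.92 -1.107
vertex -0.355 -1.223 -0.665
endloop
endfacet
facet normal -0.485 -0.528 0.697
outer loop
vertex -0.714 -1.143 -0.854
vertex -0.355 -1.223 -0.665
vertex -0.949 0.676 0.361
endloop
endfacet
facet normal -0.485 -0.528 0.697
outer loop
vertex -0.949 0.676 0.361
vertex -0.355 -1.223 -0.665
vertex -0.59 0.596 0.55
endloop
endfacet
facet normal -0.106 0.827 0.552
outer loop
vertex -0.949 0.676 0.361
vertex -0.59 0.596 0.55
vertex -0.527 0.9 0.107
endloop
endfacet
facet normal 0.107 -0.827 -0.552
outer loop
vertex -0.355 -1.223 -0.665
vertex -0.293 -0.92 -1.107
vertex 0.04 -1.125 -0.735
endloop
endfacet
facet normal 0.271 -0.510 0.816
outer loop
vertex -0.355 -1.223 -0.665
vertex 0.04 -1.125 -0.735
vertex -0.59 0.596 0.55
endloop
endfacet
facet normal 0.272 -0.510 0.816
outer loop
vertex -0.59 0.596 0.55
vertex 0.04 -1.125 -0.735
vertex -0.194 0.694 0.479
endloop
endfacet
facet normal -0.106 0.827 0.552
outer loop
vertex -0.59 0.596 0.55
vertex -0.194 0.694 0.479
vertex -0.527 0.9 0.107
endloop
endfacet
facet normal 0.107 -0.827 -0.552
outer loop
vertex 0.04 -1.125 -0.735
vertex -0.293 -0.92 -1.107
vertex 0.241 -0.907 -1.023
endloop
endfacet
facet normal 0.867 -0.194 0.458
outer loop
vertex 0.04 -1.125 -0.735
vertex 0.241 -0.907 -1.023
vertex -0.194 0.694 0.479
endloop
endfacet
facet normal 0.869 -0.193 0.457
outer loop
vertex -0.194 0.694 0.479
vertex 0.241 -0.907 -1.023
vertex 0.006 0.913 0.191
endloop
endfacet
facet normal -0.107 0.826 0.553
outer loop
vertex -0.194 0.694 0.479
vertex 0.006 0.913 0.191
vertex -0.527 0.9 0.107
endloop
endfacet
facet normal -0.490 0.322 -0.810
outer loop
vertex 1.18 -0.645 2.4
vertex 1.661 1.289 2.878
vertex 2.843 -0.795 1.335
endloop
endfacet
facet normal -0.234 -0.944 -0.233
outer loop
vertex 3.779 -1.409 2.882
vertex 1.18 -0.645 2.4
vertex 2.843 -0.795 1.335
endloop
endfacet
facet normal -0.490 0.322 -0.810
outer loop
vertex 2.843 -0.795 1.335
vertex 1.661 1.289 2.878
vertex 3.323 1.14 1.813
endloop
endfacet
facet normal 0.840 -0.075 -0.538
outer loop
vertex 3.323 1.14 1.813
vertex 3.779 -1.409 2.882
vertex 2.843 -0.795 1.335
endloop
endfacet
facet normal -0.840 0.076 0.538
outer loop
vertex 1.18 -0.645 2.4
vertex 2.597 0.675 4.425
vertex 1.661 1.289 2.878
endloop
endfacet
facet normal -0.234 -0.944 -0.233
outer loop
vertex 2.117 -1.26 3.947
vertex 1.18 -0.645 2.4
vertex 3.779 -1.409 2.882
endloop
endfacet
facet normal -0.839 0.075 0.538
outer loop
vertex 2.117 -1.26 3.947
vertex 2.597 0.675 4.425
vertex 1.18 -0.645 2.4
endloop
endfacet
facet normal 0.234 0.944 0.233
outer loop
vertex 1.661 1.289 2.878
vertex 2.597 0.675 4.425
vertex 3.323 1.14 1.813
endloop
endfacet
facet normal 0.839 -0.076 -0.538
outer loop
vertex 4.26 0.525 3.36
vertex 3.779 -1.409 2.882
vertex 3.323 1.14 1.813
endloop
endfacet
facet normal 0.234 0.944 0.233
outer loop
vertex 3.323 1.14 1.813
vertex 2.597 0.675 4.425
vertex 4.26 0.525 3.36
endloop
endfacet
facet normal 0.490 -0.322 0.810
outer loop
vertex 4.26 0.525 3.36
vertex 2.117 -1.26 3.947
vertex 3.779 -1.409 2.882
endloop
endfacet
facet normal 0.490 -0.322 0.810
outer loop
vertex 2.597 0.675 4.425
vertex 2.117 -1.26 3.947
vertex 4.26 0.525 3.36
endloop
endfacet

endsolid


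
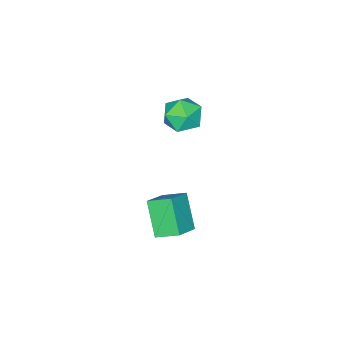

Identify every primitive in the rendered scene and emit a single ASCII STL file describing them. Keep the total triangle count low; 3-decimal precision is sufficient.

solid 
facet normal -0.345 -0.567 0.748
outer loop
vertex 2.576 3.298 5.01
vertex 1.261 3.101 4.254
vertex 3.088 2.191 4.407
endloop
endfacet
facet normal 0.860 0.129 0.494
outer loop
vertex 3.799 3.359 2.866
vertex 2.576 3.298 5.01
vertex 3.088 2.191 4.407
endloop
endfacet
facet normal -0.345 -0.567 0.748
outer loop
vertex 3.088 2.191 4.407
vertex 1.261 3.101 4.254
vertex 1.773 1.994 3.651
endloop
endfacet
facet normal 0.377 -0.814 -0.443
outer loop
vertex 1.773 1.994 3.651
vertex 3.799 3.359 2.866
vertex 3.088 2.191 4.407
endloop
endfacet
facet normal -0.377 0.814 0.443
outer loop
vertex 2.576 3.298 5.01
vertex 1.972 4.269 2.713
vertex 1.261 3.101 4.254
endloop
endfacet
facet normal 0.860 0.129 0.494
outer loop
vertex 3.287 4.466 3.469
vertex 2.576 3.298 5.01
vertex 3.799 3.359 2.866
endloop
endfacet
facet normal -0.377 0.814 0.443
outer loop
vertex 3.287 4.466 3.469
vertex 1.972 4.269 2.713
vertex 2.576 3.298 5.01
endloop
endfacet
facet normal -0.860 -0.129 -0.494
outer loop
vertex 1.261 3.101 4.254
vertex 1.972 4.269 2.713
vertex 1.773 1.994 3.651
endloop
endfacet
facet normal 0.377 -0.814 -0.443
outer loop
vertex 2.484 3.162 2.11
vertex 3.799 3.359 2.866
vertex 1.773 1.994 3.651
endloop
endfacet
facet normal -0.860 -0.129 -0.494
outer loop
vertex 1.773 1.994 3.651
vertex 1.972 4.269 2.713
vertex 2.484 3.162 2.11
endloop
endfacet
facet normal 0.345 0.567 -0.748
outer loop
vertex 2.484 3.162 2.11
vertex 3.287 4.466 3.469
vertex 3.799 3.359 2.866
endloop
endfacet
facet normal 0.345 0.567 -0.748
outer loop
vertex 1.972 4.269 2.713
vertex 3.287 4.466 3.469
vertex 2.484 3.162 2.11
endloop
endfacet
facet normal -0.965 0.177 0.193
outer loop
vertex -4.499 -1.114 3.36
vertex -4.47 -1.922 4.244
vertex -4.214 -0.774 4.473
endloop
endfacet
facet normal -0.647 0.760 -0.067
outer loop
vertex -4.499 -1.114 3.36
vertex -4.214 -0.774 4.473
vertex -3.604 -0.337 3.537
endloop
endfacet
facet normal -0.379 0.597 -0.707
outer loop
vertex -4.499 -1.114 3.36
vertex -3.604 -0.337 3.537
vertex -3.484 -1.215 2.731
endloop
endfacet
facet normal -0.531 -0.086 -0.843
outer loop
vertex -4.499 -1.114 3.36
vertex -3.484 -1.215 2.731
vertex -4.019 -2.195 3.168
endloop
endfacet
facet normal -0.893 -0.346 -0.287
outer loop
vertex -4.499 -1.114 3.36
vertex -4.019 -2.195 3.168
vertex -4.47 -1.922 4.244
endloop
endfacet
facet normal -0.103 0.925 0.365
outer loop
vertex -3.604 -0.337 3.537
vertex -4.214 -0.774 4.473
vertex -3.021 -0.665 4.532
endloop
endfacet
facet normal -0.618 -0.019 0.786
outer loop
vertex -4.214 -0.774 4.473
vertex -4.47 -1.922 4.244
vertex -3.556 -1.645 4.969
endloop
endfacet
facet normal -0.502 -0.865 0.009
outer loop
vertex -4.47 -1.922 4.244
vertex -4.019 -2.195 3.168
vertex -3.436 -2.523 4.163
endloop
endfacet
facet normal 0.085 -0.444 -0.892
outer loop
vertex -4.019 -2.195 3.168
vertex -3.484 -1.215 2.731
vertex -2.826 -2.086 3.227
endloop
endfacet
facet normal 0.332 0.662 -0.672
outer loop
vertex -3.484 -1.215 2.731
vertex -3.604 -0.337 3.537
vertex -2.57 -0.938 3.456
endloop
endfacet
facet normal 0.531 0.086 0.843
outer loop
vertex -2.541 -1.746 4.34
vertex -3.021 -0.665 4.532
vertex -3.556 -1.645 4.969
endloop
endfacet
facet normal 0.379 -0.597 0.707
outer loop
vertex -2.541 -1.746 4.34
vertex -3.556 -1.645 4.969
vertex -3.436 -2.523 4.163
endloop
endfacet
facet normal 0.647 -0.760 0.067
outer loop
vertex -2.541 -1.746 4.34
vertex -3.436 -2.523 4.163
vertex -2.826 -2.086 3.227
endloop
endfacet
facet normal 0.965 -0.177 -0.193
outer loop
vertex -2.541 -1.746 4.34
vertex -2.826 -2.086 3.227
vertex -2.57 -0.938 3.456
endloop
endfacet
facet normal 0.893 0.346 0.287
outer loop
vertex -2.541 -1.746 4.34
vertex -2.57 -0.938 3.456
vertex -3.021 -0.665 4.532
endloop
endfacet
facet normal -0.085 0.444 0.892
outer loop
vertex -3.556 -1.645 4.969
vertex -3.021 -0.665 4.532
vertex -4.214 -0.774 4.473
endloop
endfacet
facet normal -0.332 -0.662 0.672
outer loop
vertex -3.436 -2.523 4.163
vertex -3.556 -1.645 4.969
vertex -4.47 -1.922 4.244
endloop
endfacet
facet normal 0.103 -0.925 -0.365
outer loop
vertex -2.826 -2.086 3.227
vertex -3.436 -2.523 4.163
vertex -4.019 -2.195 3.168
endloop
endfacet
facet normal 0.618 0.019 -0.786
outer loop
vertex -2.57 -0.938 3.456
vertex -2.826 -2.086 3.227
vertex -3.484 -1.215 2.731
endloop
endfacet
facet normal 0.502 0.865 -0.009
outer loop
vertex -3.021 -0.665 4.532
vertex -2.57 -0.938 3.456
vertex -3.604 -0.337 3.537
endloop
endfacet

endsolid


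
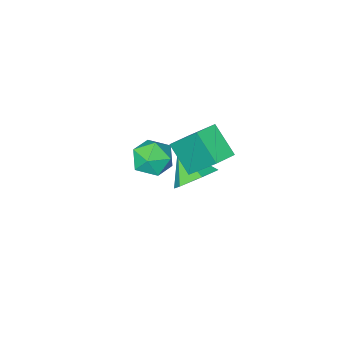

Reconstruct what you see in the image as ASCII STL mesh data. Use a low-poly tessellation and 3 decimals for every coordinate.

solid 
facet normal -0.985 -0.152 -0.081
outer loop
vertex -3.618 -0.389 3.54
vertex -3.719 0.784 2.562
vertex -3.278 -1.725 1.903
endloop
endfacet
facet normal 0.066 -0.766 0.639
outer loop
vertex -2.361 -1.584 1.978
vertex -3.618 -0.389 3.54
vertex -3.278 -1.725 1.903
endloop
endfacet
facet normal -0.985 -0.152 -0.081
outer loop
vertex -3.278 -1.725 1.903
vertex -3.719 0.784 2.562
vertex -3.378 -0.552 0.925
endloop
endfacet
facet normal 0.159 -0.624 -0.765
outer loop
vertex -3.378 -0.552 0.925
vertex -2.361 -1.584 1.978
vertex -3.278 -1.725 1.903
endloop
endfacet
facet normal -0.159 0.624 0.765
outer loop
vertex -3.618 -0.389 3.54
vertex -2.802 0.925 2.637
vertex -3.719 0.784 2.562
endloop
endfacet
facet normal 0.066 -0.766 0.639
outer loop
vertex -2.702 -0.248 3.615
vertex -3.618 -0.389 3.54
vertex -2.361 -1.584 1.978
endloop
endfacet
facet normal -0.159 0.624 0.765
outer loop
vertex -2.702 -0.248 3.615
vertex -2.802 0.925 2.637
vertex -3.618 -0.389 3.54
endloop
endfacet
facet normal -0.066 0.766 -0.639
outer loop
vertex -3.719 0.784 2.562
vertex -2.802 0.925 2.637
vertex -3.378 -0.552 0.925
endloop
endfacet
facet normal 0.159 -0.624 -0.765
outer loop
vertex -2.462 -0.411 1.0
vertex -2.361 -1.584 1.978
vertex -3.378 -0.552 0.925
endloop
endfacet
facet normal -0.066 0.766 -0.639
outer loop
vertex -3.378 -0.552 0.925
vertex -2.802 0.925 2.637
vertex -2.462 -0.411 1.0
endloop
endfacet
facet normal 0.985 0.152 0.081
outer loop
vertex -2.462 -0.411 1.0
vertex -2.702 -0.248 3.615
vertex -2.361 -1.584 1.978
endloop
endfacet
facet normal 0.985 0.151 0.081
outer loop
vertex -2.802 0.925 2.637
vertex -2.702 -0.248 3.615
vertex -2.462 -0.411 1.0
endloop
endfacet
facet normal -0.032 0.771 -0.636
outer loop
vertex -3.035 -1.904 -1.36
vertex -3.976 -2.159 -1.622
vertex -3.821 -1.52 -0.855
endloop
endfacet
facet normal 0.566 0.081 0.820
outer loop
vertex -3.035 -1.904 -1.36
vertex -3.821 -1.52 -0.855
vertex -3.924 -3.401 -0.598
endloop
endfacet
facet normal -0.033 0.771 -0.636
outer loop
vertex -3.821 -1.52 -0.855
vertex -3.976 -2.159 -1.622
vertex -4.762 -1.776 -1.117
endloop
endfacet
facet normal -0.302 0.145 0.942
outer loop
vertex -3.821 -1.52 -0.855
vertex -4.762 -1.776 -1.117
vertex -3.924 -3.401 -0.598
endloop
endfacet
facet normal -0.033 0.771 -0.636
outer loop
vertex -4.762 -1.776 -1.117
vertex -3.976 -2.159 -1.622
vertex -4.918 -2.415 -1.884
endloop
endfacet
facet normal -0.852 -0.303 0.426
outer loop
vertex -4.762 -1.776 -1.117
vertex -4.918 -2.415 -1.884
vertex -3.924 -3.401 -0.598
endloop
endfacet
facet normal -0.033 0.771 -0.636
outer loop
vertex -4.918 -2.415 -1.884
vertex -3.976 -2.159 -1.622
vertex -4.132 -2.798 -2.389
endloop
endfacet
facet normal -0.535 -0.817 -0.213
outer loop
vertex -4.918 -2.415 -1.884
vertex -4.132 -2.798 -2.389
vertex -3.924 -3.401 -0.598
endloop
endfacet
facet normal -0.032 0.771 -0.636
outer loop
vertex -4.132 -2.798 -2.389
vertex -3.976 -2.159 -1.622
vertex -3.19 -2.543 -2.127
endloop
endfacet
facet normal 0.332 -0.882 -0.335
outer loop
vertex -4.132 -2.798 -2.389
vertex -3.19 -2.543 -2.127
vertex -3.924 -3.401 -0.598
endloop
endfacet
facet normal -0.032 0.771 -0.636
outer loop
vertex -3.19 -2.543 -2.127
vertex -3.976 -2.159 -1.622
vertex -3.035 -1.904 -1.36
endloop
endfacet
facet normal 0.883 -0.432 0.182
outer loop
vertex -3.19 -2.543 -2.127
vertex -3.035 -1.904 -1.36
vertex -3.924 -3.401 -0.598
endloop
endfacet
facet normal 0.044 0.581 0.813
outer loop
vertex -1.073 0.497 3.503
vertex -0.868 -0.216 4.002
vertex -0.218 0.266 3.622
endloop
endfacet
facet normal 0.224 0.948 0.228
outer loop
vertex -1.073 0.497 3.503
vertex -0.218 0.266 3.622
vertex -0.503 0.527 2.816
endloop
endfacet
facet normal -0.323 0.918 -0.228
outer loop
vertex -1.073 0.497 3.503
vertex -0.503 0.527 2.816
vertex -1.329 0.207 2.698
endloop
endfacet
facet normal -0.842 0.535 0.075
outer loop
vertex -1.073 0.497 3.503
vertex -1.329 0.207 2.698
vertex -1.555 -0.252 3.431
endloop
endfacet
facet normal -0.614 0.326 0.718
outer loop
vertex -1.073 0.497 3.503
vertex -1.555 -0.252 3.431
vertex -0.868 -0.216 4.002
endloop
endfacet
facet normal 0.781 0.619 -0.076
outer loop
vertex -0.503 0.527 2.816
vertex -0.218 0.266 3.622
vertex 0.055 -0.168 2.889
endloop
endfacet
facet normal 0.490 0.026 0.871
outer loop
vertex -0.218 0.266 3.622
vertex -0.868 -0.216 4.002
vertex -0.171 -0.627 3.622
endloop
endfacet
facet normal -0.577 -0.388 0.719
outer loop
vertex -0.868 -0.216 4.002
vertex -1.555 -0.252 3.431
vertex -0.997 -0.947 3.504
endloop
endfacet
facet normal -0.945 -0.050 -0.323
outer loop
vertex -1.555 -0.252 3.431
vertex -1.329 0.207 2.698
vertex -1.282 -0.686 2.698
endloop
endfacet
facet normal -0.106 0.573 -0.813
outer loop
vertex -1.329 0.207 2.698
vertex -0.503 0.527 2.816
vertex -0.632 -0.204 2.318
endloop
endfacet
facet normal 0.842 -0.535 -0.075
outer loop
vertex -0.427 -0.917 2.817
vertex 0.055 -0.168 2.889
vertex -0.171 -0.627 3.622
endloop
endfacet
facet normal 0.323 -0.918 0.228
outer loop
vertex -0.427 -0.917 2.817
vertex -0.171 -0.627 3.622
vertex -0.997 -0.947 3.504
endloop
endfacet
facet normal -0.224 -0.948 -0.228
outer loop
vertex -0.427 -0.917 2.817
vertex -0.997 -0.947 3.504
vertex -1.282 -0.686 2.698
endloop
endfacet
facet normal -0.044 -0.581 -0.813
outer loop
vertex -0.427 -0.917 2.817
vertex -1.282 -0.686 2.698
vertex -0.632 -0.204 2.318
endloop
endfacet
facet normal 0.614 -0.326 -0.718
outer loop
vertex -0.427 -0.917 2.817
vertex -0.632 -0.204 2.318
vertex 0.055 -0.168 2.889
endloop
endfacet
facet normal 0.945 0.050 0.323
outer loop
vertex -0.171 -0.627 3.622
vertex 0.055 -0.168 2.889
vertex -0.218 0.266 3.622
endloop
endfacet
facet normal 0.106 -0.573 0.813
outer loop
vertex -0.997 -0.947 3.504
vertex -0.171 -0.627 3.622
vertex -0.868 -0.216 4.002
endloop
endfacet
facet normal -0.781 -0.619 0.076
outer loop
vertex -1.282 -0.686 2.698
vertex -0.997 -0.947 3.504
vertex -1.555 -0.252 3.431
endloop
endfacet
facet normal -0.490 -0.026 -0.871
outer loop
vertex -0.632 -0.204 2.318
vertex -1.282 -0.686 2.698
vertex -1.329 0.207 2.698
endloop
endfacet
facet normal 0.577 0.388 -0.719
outer loop
vertex 0.055 -0.168 2.889
vertex -0.632 -0.204 2.318
vertex -0.503 0.527 2.816
endloop
endfacet

endsolid


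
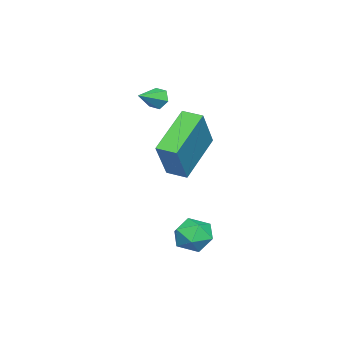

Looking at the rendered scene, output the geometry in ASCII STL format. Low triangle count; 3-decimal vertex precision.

solid 
facet normal -0.936 0.351 -0.004
outer loop
vertex 0.159 3.017 -2.917
vertex -0.096 2.341 -2.506
vertex 0.154 3.013 -2.086
endloop
endfacet
facet normal -0.464 0.886 0.001
outer loop
vertex 0.159 3.017 -2.917
vertex 0.154 3.013 -2.086
vertex 0.794 3.349 -2.496
endloop
endfacet
facet normal -0.046 0.817 -0.575
outer loop
vertex 0.159 3.017 -2.917
vertex 0.794 3.349 -2.496
vertex 0.939 2.884 -3.169
endloop
endfacet
facet normal -0.261 0.240 -0.935
outer loop
vertex 0.159 3.017 -2.917
vertex 0.939 2.884 -3.169
vertex 0.389 2.261 -3.175
endloop
endfacet
facet normal -0.811 -0.048 -0.582
outer loop
vertex 0.159 3.017 -2.917
vertex 0.389 2.261 -3.175
vertex -0.096 2.341 -2.506
endloop
endfacet
facet normal -0.055 0.813 0.580
outer loop
vertex 0.794 3.349 -2.496
vertex 0.154 3.013 -2.086
vertex 0.931 2.879 -1.825
endloop
endfacet
facet normal -0.819 -0.053 0.572
outer loop
vertex 0.154 3.013 -2.086
vertex -0.096 2.341 -2.506
vertex 0.381 2.256 -1.831
endloop
endfacet
facet normal -0.616 -0.698 -0.363
outer loop
vertex -0.096 2.341 -2.506
vertex 0.389 2.261 -3.175
vertex 0.526 1.791 -2.504
endloop
endfacet
facet normal 0.273 -0.232 -0.933
outer loop
vertex 0.389 2.261 -3.175
vertex 0.939 2.884 -3.169
vertex 1.166 2.127 -2.914
endloop
endfacet
facet normal 0.621 0.701 -0.351
outer loop
vertex 0.939 2.884 -3.169
vertex 0.794 3.349 -2.496
vertex 1.416 2.799 -2.494
endloop
endfacet
facet normal 0.261 -0.240 0.935
outer loop
vertex 1.161 2.123 -2.083
vertex 0.931 2.879 -1.825
vertex 0.381 2.256 -1.831
endloop
endfacet
facet normal 0.046 -0.817 0.575
outer loop
vertex 1.161 2.123 -2.083
vertex 0.381 2.256 -1.831
vertex 0.526 1.791 -2.504
endloop
endfacet
facet normal 0.464 -0.886 -0.001
outer loop
vertex 1.161 2.123 -2.083
vertex 0.526 1.791 -2.504
vertex 1.166 2.127 -2.914
endloop
endfacet
facet normal 0.936 -0.351 0.004
outer loop
vertex 1.161 2.123 -2.083
vertex 1.166 2.127 -2.914
vertex 1.416 2.799 -2.494
endloop
endfacet
facet normal 0.811 0.048 0.582
outer loop
vertex 1.161 2.123 -2.083
vertex 1.416 2.799 -2.494
vertex 0.931 2.879 -1.825
endloop
endfacet
facet normal -0.273 0.232 0.933
outer loop
vertex 0.381 2.256 -1.831
vertex 0.931 2.879 -1.825
vertex 0.154 3.013 -2.086
endloop
endfacet
facet normal -0.621 -0.701 0.351
outer loop
vertex 0.526 1.791 -2.504
vertex 0.381 2.256 -1.831
vertex -0.096 2.341 -2.506
endloop
endfacet
facet normal 0.055 -0.813 -0.580
outer loop
vertex 1.166 2.127 -2.914
vertex 0.526 1.791 -2.504
vertex 0.389 2.261 -3.175
endloop
endfacet
facet normal 0.819 0.053 -0.572
outer loop
vertex 1.416 2.799 -2.494
vertex 1.166 2.127 -2.914
vertex 0.939 2.884 -3.169
endloop
endfacet
facet normal 0.616 0.698 0.363
outer loop
vertex 0.931 2.879 -1.825
vertex 1.416 2.799 -2.494
vertex 0.794 3.349 -2.496
endloop
endfacet
facet normal -0.865 0.336 -0.372
outer loop
vertex -3.57 -0.469 1.817
vertex -3.828 -0.647 2.257
vertex -3.628 -0.145 2.245
endloop
endfacet
facet normal 0.779 0.546 -0.308
outer loop
vertex -3.57 -0.469 1.817
vertex -3.628 -0.145 2.245
vertex -2.832 -1.033 2.683
endloop
endfacet
facet normal -0.865 0.336 -0.372
outer loop
vertex -3.628 -0.145 2.245
vertex -3.828 -0.647 2.257
vertex -3.886 -0.323 2.685
endloop
endfacet
facet normal 0.466 0.691 0.553
outer loop
vertex -3.628 -0.145 2.245
vertex -3.886 -0.323 2.685
vertex -2.832 -1.033 2.683
endloop
endfacet
facet normal -0.866 0.335 -0.371
outer loop
vertex -3.886 -0.323 2.685
vertex -3.828 -0.647 2.257
vertex -4.085 -0.825 2.697
endloop
endfacet
facet normal 0.014 0.018 1.000
outer loop
vertex -3.886 -0.323 2.685
vertex -4.085 -0.825 2.697
vertex -2.832 -1.033 2.683
endloop
endfacet
facet normal -0.866 0.337 -0.370
outer loop
vertex -4.085 -0.825 2.697
vertex -3.828 -0.647 2.257
vertex -4.028 -1.148 2.269
endloop
endfacet
facet normal -0.126 -0.800 0.587
outer loop
vertex -4.085 -0.825 2.697
vertex -4.028 -1.148 2.269
vertex -2.832 -1.033 2.683
endloop
endfacet
facet normal -0.865 0.336 -0.372
outer loop
vertex -4.028 -1.148 2.269
vertex -3.828 -0.647 2.257
vertex -3.77 -0.971 1.829
endloop
endfacet
facet normal 0.185 -0.945 -0.272
outer loop
vertex -4.028 -1.148 2.269
vertex -3.77 -0.971 1.829
vertex -2.832 -1.033 2.683
endloop
endfacet
facet normal -0.865 0.336 -0.372
outer loop
vertex -3.77 -0.971 1.829
vertex -3.828 -0.647 2.257
vertex -3.57 -0.469 1.817
endloop
endfacet
facet normal 0.638 -0.271 -0.721
outer loop
vertex -3.77 -0.971 1.829
vertex -3.57 -0.469 1.817
vertex -2.832 -1.033 2.683
endloop
endfacet
facet normal -0.584 -0.036 -0.811
outer loop
vertex -1.98 1.477 1.279
vertex -1.904 2.308 1.187
vertex -0.221 1.178 0.026
endloop
endfacet
facet normal -0.090 -0.990 0.109
outer loop
vertex 0.964 1.252 1.673
vertex -1.98 1.477 1.279
vertex -0.221 1.178 0.026
endloop
endfacet
facet normal -0.584 -0.036 -0.811
outer loop
vertex -0.221 1.178 0.026
vertex -1.904 2.308 1.187
vertex -0.145 2.009 -0.066
endloop
endfacet
facet normal 0.807 -0.137 -0.574
outer loop
vertex -0.145 2.009 -0.066
vertex 0.964 1.252 1.673
vertex -0.221 1.178 0.026
endloop
endfacet
facet normal -0.807 0.137 0.574
outer loop
vertex -1.98 1.477 1.279
vertex -0.719 2.382 2.834
vertex -1.904 2.308 1.187
endloop
endfacet
facet normal -0.090 -0.990 0.109
outer loop
vertex -0.795 1.551 2.926
vertex -1.98 1.477 1.279
vertex 0.964 1.252 1.673
endloop
endfacet
facet normal -0.807 0.137 0.574
outer loop
vertex -0.795 1.551 2.926
vertex -0.719 2.382 2.834
vertex -1.98 1.477 1.279
endloop
endfacet
facet normal 0.090 0.990 -0.109
outer loop
vertex -1.904 2.308 1.187
vertex -0.719 2.382 2.834
vertex -0.145 2.009 -0.066
endloop
endfacet
facet normal 0.807 -0.137 -0.574
outer loop
vertex 1.04 2.083 1.581
vertex 0.964 1.252 1.673
vertex -0.145 2.009 -0.066
endloop
endfacet
facet normal 0.090 0.990 -0.109
outer loop
vertex -0.145 2.009 -0.066
vertex -0.719 2.382 2.834
vertex 1.04 2.083 1.581
endloop
endfacet
facet normal 0.584 0.036 0.811
outer loop
vertex 1.04 2.083 1.581
vertex -0.795 1.551 2.926
vertex 0.964 1.252 1.673
endloop
endfacet
facet normal 0.584 0.036 0.811
outer loop
vertex -0.719 2.382 2.834
vertex -0.795 1.551 2.926
vertex 1.04 2.083 1.581
endloop
endfacet

endsolid


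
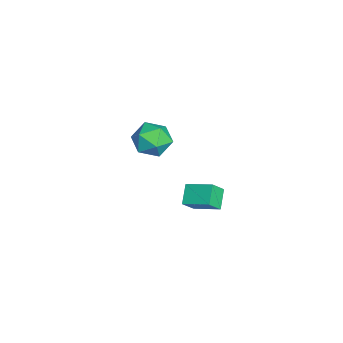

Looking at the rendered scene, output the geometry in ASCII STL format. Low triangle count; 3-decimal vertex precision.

solid 
facet normal -0.430 0.518 -0.739
outer loop
vertex 2.249 -0.076 0.92
vertex 2.905 1.243 1.462
vertex 3.225 -0.272 0.215
endloop
endfacet
facet normal -0.418 -0.840 -0.346
outer loop
vertex 3.715 -0.863 1.058
vertex 2.249 -0.076 0.92
vertex 3.225 -0.272 0.215
endloop
endfacet
facet normal -0.430 0.518 -0.739
outer loop
vertex 3.225 -0.272 0.215
vertex 2.905 1.243 1.462
vertex 3.881 1.047 0.757
endloop
endfacet
facet normal 0.800 -0.161 -0.578
outer loop
vertex 3.881 1.047 0.757
vertex 3.715 -0.863 1.058
vertex 3.225 -0.272 0.215
endloop
endfacet
facet normal -0.800 0.161 0.578
outer loop
vertex 2.249 -0.076 0.92
vertex 3.395 0.652 2.305
vertex 2.905 1.243 1.462
endloop
endfacet
facet normal -0.418 -0.840 -0.346
outer loop
vertex 2.739 -0.667 1.763
vertex 2.249 -0.076 0.92
vertex 3.715 -0.863 1.058
endloop
endfacet
facet normal -0.800 0.161 0.578
outer loop
vertex 2.739 -0.667 1.763
vertex 3.395 0.652 2.305
vertex 2.249 -0.076 0.92
endloop
endfacet
facet normal 0.418 0.840 0.346
outer loop
vertex 2.905 1.243 1.462
vertex 3.395 0.652 2.305
vertex 3.881 1.047 0.757
endloop
endfacet
facet normal 0.800 -0.161 -0.578
outer loop
vertex 4.371 0.456 1.6
vertex 3.715 -0.863 1.058
vertex 3.881 1.047 0.757
endloop
endfacet
facet normal 0.418 0.840 0.346
outer loop
vertex 3.881 1.047 0.757
vertex 3.395 0.652 2.305
vertex 4.371 0.456 1.6
endloop
endfacet
facet normal 0.430 -0.518 0.739
outer loop
vertex 4.371 0.456 1.6
vertex 2.739 -0.667 1.763
vertex 3.715 -0.863 1.058
endloop
endfacet
facet normal 0.430 -0.518 0.739
outer loop
vertex 3.395 0.652 2.305
vertex 2.739 -0.667 1.763
vertex 4.371 0.456 1.6
endloop
endfacet
facet normal -0.945 0.045 0.323
outer loop
vertex -4.272 -2.56 -0.099
vertex -3.886 -2.696 1.05
vertex -3.996 -1.58 0.572
endloop
endfacet
facet normal -0.861 0.429 -0.272
outer loop
vertex -4.272 -2.56 -0.099
vertex -3.996 -1.58 0.572
vertex -3.654 -1.635 -0.597
endloop
endfacet
facet normal -0.621 -0.007 -0.784
outer loop
vertex -4.272 -2.56 -0.099
vertex -3.654 -1.635 -0.597
vertex -3.331 -2.785 -0.842
endloop
endfacet
facet normal -0.556 -0.661 -0.504
outer loop
vertex -4.272 -2.56 -0.099
vertex -3.331 -2.785 -0.842
vertex -3.475 -3.441 0.176
endloop
endfacet
facet normal -0.757 -0.628 0.180
outer loop
vertex -4.272 -2.56 -0.099
vertex -3.475 -3.441 0.176
vertex -3.886 -2.696 1.05
endloop
endfacet
facet normal -0.360 0.921 -0.149
outer loop
vertex -3.654 -1.635 -0.597
vertex -3.996 -1.58 0.572
vertex -2.885 -1.199 0.244
endloop
endfacet
facet normal -0.496 0.300 0.815
outer loop
vertex -3.996 -1.58 0.572
vertex -3.886 -2.696 1.05
vertex -3.029 -1.855 1.262
endloop
endfacet
facet normal -0.190 -0.790 0.583
outer loop
vertex -3.886 -2.696 1.05
vertex -3.475 -3.441 0.176
vertex -2.706 -3.005 1.017
endloop
endfacet
facet normal 0.134 -0.842 -0.523
outer loop
vertex -3.475 -3.441 0.176
vertex -3.331 -2.785 -0.842
vertex -2.364 -3.06 -0.152
endloop
endfacet
facet normal 0.029 0.216 -0.976
outer loop
vertex -3.331 -2.785 -0.842
vertex -3.654 -1.635 -0.597
vertex -2.474 -1.944 -0.63
endloop
endfacet
facet normal 0.556 0.661 0.504
outer loop
vertex -2.088 -2.08 0.519
vertex -2.885 -1.199 0.244
vertex -3.029 -1.855 1.262
endloop
endfacet
facet normal 0.621 0.007 0.784
outer loop
vertex -2.088 -2.08 0.519
vertex -3.029 -1.855 1.262
vertex -2.706 -3.005 1.017
endloop
endfacet
facet normal 0.861 -0.429 0.272
outer loop
vertex -2.088 -2.08 0.519
vertex -2.706 -3.005 1.017
vertex -2.364 -3.06 -0.152
endloop
endfacet
facet normal 0.945 -0.045 -0.323
outer loop
vertex -2.088 -2.08 0.519
vertex -2.364 -3.06 -0.152
vertex -2.474 -1.944 -0.63
endloop
endfacet
facet normal 0.757 0.628 -0.180
outer loop
vertex -2.088 -2.08 0.519
vertex -2.474 -1.944 -0.63
vertex -2.885 -1.199 0.244
endloop
endfacet
facet normal -0.134 0.842 0.523
outer loop
vertex -3.029 -1.855 1.262
vertex -2.885 -1.199 0.244
vertex -3.996 -1.58 0.572
endloop
endfacet
facet normal -0.029 -0.216 0.976
outer loop
vertex -2.706 -3.005 1.017
vertex -3.029 -1.855 1.262
vertex -3.886 -2.696 1.05
endloop
endfacet
facet normal 0.360 -0.921 0.149
outer loop
vertex -2.364 -3.06 -0.152
vertex -2.706 -3.005 1.017
vertex -3.475 -3.441 0.176
endloop
endfacet
facet normal 0.496 -0.300 -0.815
outer loop
vertex -2.474 -1.944 -0.63
vertex -2.364 -3.06 -0.152
vertex -3.331 -2.785 -0.842
endloop
endfacet
facet normal 0.190 0.790 -0.583
outer loop
vertex -2.885 -1.199 0.244
vertex -2.474 -1.944 -0.63
vertex -3.654 -1.635 -0.597
endloop
endfacet

endsolid


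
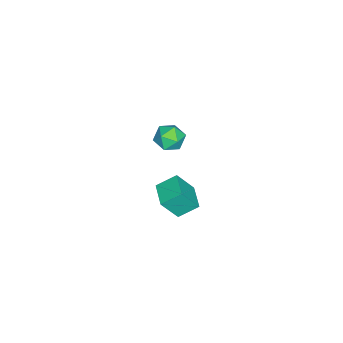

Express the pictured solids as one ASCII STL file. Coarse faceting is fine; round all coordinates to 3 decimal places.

solid 
facet normal -0.863 -0.504 0.029
outer loop
vertex 2.626 -1.274 3.801
vertex 2.152 -0.424 4.45
vertex 2.187 -0.591 2.587
endloop
endfacet
facet normal 0.406 -0.726 -0.555
outer loop
vertex 3.308 0.064 2.55
vertex 2.626 -1.274 3.801
vertex 2.187 -0.591 2.587
endloop
endfacet
facet normal -0.863 -0.505 0.029
outer loop
vertex 2.187 -0.591 2.587
vertex 2.152 -0.424 4.45
vertex 1.712 0.258 3.237
endloop
endfacet
facet normal -0.301 0.468 -0.831
outer loop
vertex 1.712 0.258 3.237
vertex 3.308 0.064 2.55
vertex 2.187 -0.591 2.587
endloop
endfacet
facet normal 0.300 -0.467 0.831
outer loop
vertex 2.626 -1.274 3.801
vertex 3.273 0.231 4.413
vertex 2.152 -0.424 4.45
endloop
endfacet
facet normal 0.406 -0.726 -0.555
outer loop
vertex 3.748 -0.618 3.763
vertex 2.626 -1.274 3.801
vertex 3.308 0.064 2.55
endloop
endfacet
facet normal 0.301 -0.468 0.831
outer loop
vertex 3.748 -0.618 3.763
vertex 3.273 0.231 4.413
vertex 2.626 -1.274 3.801
endloop
endfacet
facet normal -0.406 0.726 0.555
outer loop
vertex 2.152 -0.424 4.45
vertex 3.273 0.231 4.413
vertex 1.712 0.258 3.237
endloop
endfacet
facet normal -0.301 0.467 -0.831
outer loop
vertex 2.834 0.914 3.199
vertex 3.308 0.064 2.55
vertex 1.712 0.258 3.237
endloop
endfacet
facet normal -0.406 0.726 0.555
outer loop
vertex 1.712 0.258 3.237
vertex 3.273 0.231 4.413
vertex 2.834 0.914 3.199
endloop
endfacet
facet normal 0.863 0.504 -0.030
outer loop
vertex 2.834 0.914 3.199
vertex 3.748 -0.618 3.763
vertex 3.308 0.064 2.55
endloop
endfacet
facet normal 0.863 0.504 -0.028
outer loop
vertex 3.273 0.231 4.413
vertex 3.748 -0.618 3.763
vertex 2.834 0.914 3.199
endloop
endfacet
facet normal -0.030 0.777 0.629
outer loop
vertex -3.753 -2.083 1.001
vertex -3.558 -2.614 1.666
vertex -2.919 -2.225 1.216
endloop
endfacet
facet normal 0.174 0.985 -0.023
outer loop
vertex -3.753 -2.083 1.001
vertex -2.919 -2.225 1.216
vertex -3.155 -2.203 0.377
endloop
endfacet
facet normal -0.342 0.806 -0.483
outer loop
vertex -3.753 -2.083 1.001
vertex -3.155 -2.203 0.377
vertex -3.94 -2.578 0.308
endloop
endfacet
facet normal -0.865 0.488 -0.115
outer loop
vertex -3.753 -2.083 1.001
vertex -3.94 -2.578 0.308
vertex -4.189 -2.832 1.105
endloop
endfacet
facet normal -0.672 0.470 0.573
outer loop
vertex -3.753 -2.083 1.001
vertex -4.189 -2.832 1.105
vertex -3.558 -2.614 1.666
endloop
endfacet
facet normal 0.761 0.618 -0.198
outer loop
vertex -3.155 -2.203 0.377
vertex -2.919 -2.225 1.216
vertex -2.591 -2.808 0.655
endloop
endfacet
facet normal 0.432 0.282 0.857
outer loop
vertex -2.919 -2.225 1.216
vertex -3.558 -2.614 1.666
vertex -2.84 -3.062 1.452
endloop
endfacet
facet normal -0.607 -0.214 0.766
outer loop
vertex -3.558 -2.614 1.666
vertex -4.189 -2.832 1.105
vertex -3.625 -3.437 1.383
endloop
endfacet
facet normal -0.920 -0.184 -0.346
outer loop
vertex -4.189 -2.832 1.105
vertex -3.94 -2.578 0.308
vertex -3.861 -3.415 0.544
endloop
endfacet
facet normal -0.075 0.330 -0.941
outer loop
vertex -3.94 -2.578 0.308
vertex -3.155 -2.203 0.377
vertex -3.222 -3.026 0.094
endloop
endfacet
facet normal 0.865 -0.488 0.115
outer loop
vertex -3.027 -3.557 0.759
vertex -2.591 -2.808 0.655
vertex -2.84 -3.062 1.452
endloop
endfacet
facet normal 0.342 -0.806 0.483
outer loop
vertex -3.027 -3.557 0.759
vertex -2.84 -3.062 1.452
vertex -3.625 -3.437 1.383
endloop
endfacet
facet normal -0.174 -0.985 0.023
outer loop
vertex -3.027 -3.557 0.759
vertex -3.625 -3.437 1.383
vertex -3.861 -3.415 0.544
endloop
endfacet
facet normal 0.030 -0.777 -0.629
outer loop
vertex -3.027 -3.557 0.759
vertex -3.861 -3.415 0.544
vertex -3.222 -3.026 0.094
endloop
endfacet
facet normal 0.672 -0.470 -0.573
outer loop
vertex -3.027 -3.557 0.759
vertex -3.222 -3.026 0.094
vertex -2.591 -2.808 0.655
endloop
endfacet
facet normal 0.920 0.184 0.346
outer loop
vertex -2.84 -3.062 1.452
vertex -2.591 -2.808 0.655
vertex -2.919 -2.225 1.216
endloop
endfacet
facet normal 0.075 -0.330 0.941
outer loop
vertex -3.625 -3.437 1.383
vertex -2.84 -3.062 1.452
vertex -3.558 -2.614 1.666
endloop
endfacet
facet normal -0.761 -0.618 0.198
outer loop
vertex -3.861 -3.415 0.544
vertex -3.625 -3.437 1.383
vertex -4.189 -2.832 1.105
endloop
endfacet
facet normal -0.432 -0.282 -0.857
outer loop
vertex -3.222 -3.026 0.094
vertex -3.861 -3.415 0.544
vertex -3.94 -2.578 0.308
endloop
endfacet
facet normal 0.607 0.214 -0.766
outer loop
vertex -2.591 -2.808 0.655
vertex -3.222 -3.026 0.094
vertex -3.155 -2.203 0.377
endloop
endfacet

endsolid
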